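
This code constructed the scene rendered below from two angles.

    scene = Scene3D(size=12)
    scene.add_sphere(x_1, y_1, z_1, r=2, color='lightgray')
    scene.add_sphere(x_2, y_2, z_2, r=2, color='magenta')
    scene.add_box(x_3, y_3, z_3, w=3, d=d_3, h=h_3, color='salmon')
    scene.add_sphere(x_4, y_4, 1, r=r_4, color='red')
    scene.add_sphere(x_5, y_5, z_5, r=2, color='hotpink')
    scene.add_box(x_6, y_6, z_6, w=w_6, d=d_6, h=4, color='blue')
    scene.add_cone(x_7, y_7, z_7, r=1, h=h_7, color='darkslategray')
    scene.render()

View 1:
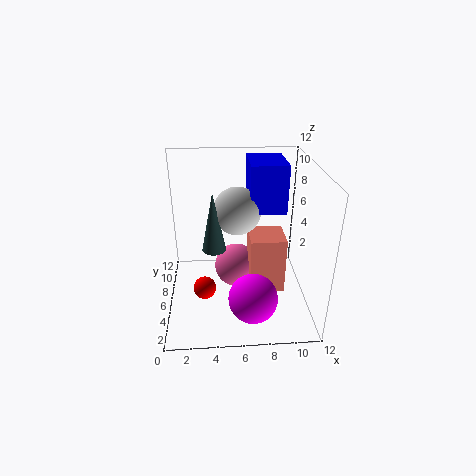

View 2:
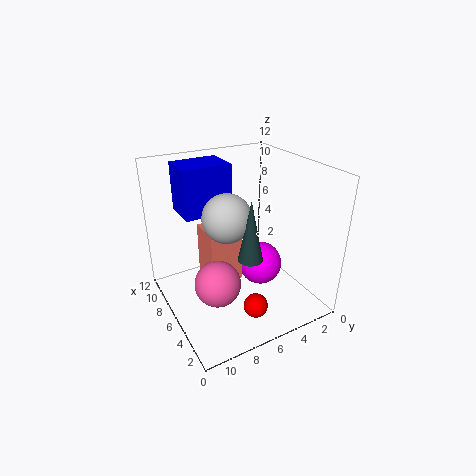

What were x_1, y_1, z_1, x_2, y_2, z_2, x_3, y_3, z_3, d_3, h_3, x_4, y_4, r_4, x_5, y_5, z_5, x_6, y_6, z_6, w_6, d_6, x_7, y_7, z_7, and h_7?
x_1 = 6, y_1 = 7, z_1 = 8, x_2 = 7, y_2 = 3, z_2 = 2, x_3 = 7, y_3 = 5, z_3 = 1, d_3 = 3, h_3 = 5, x_4 = 3, y_4 = 6, r_4 = 1, x_5 = 6, y_5 = 8, z_5 = 2, x_6 = 7, y_6 = 6, z_6 = 8, w_6 = 3, d_6 = 4, x_7 = 4, y_7 = 6, z_7 = 5, h_7 = 5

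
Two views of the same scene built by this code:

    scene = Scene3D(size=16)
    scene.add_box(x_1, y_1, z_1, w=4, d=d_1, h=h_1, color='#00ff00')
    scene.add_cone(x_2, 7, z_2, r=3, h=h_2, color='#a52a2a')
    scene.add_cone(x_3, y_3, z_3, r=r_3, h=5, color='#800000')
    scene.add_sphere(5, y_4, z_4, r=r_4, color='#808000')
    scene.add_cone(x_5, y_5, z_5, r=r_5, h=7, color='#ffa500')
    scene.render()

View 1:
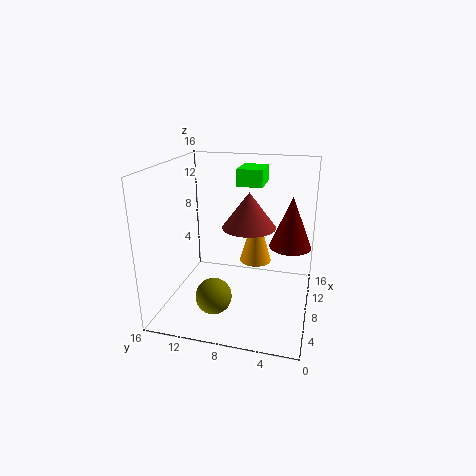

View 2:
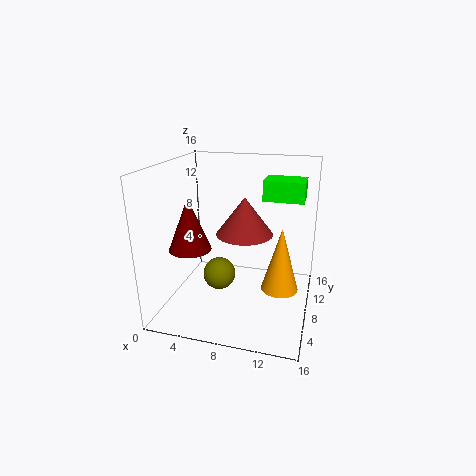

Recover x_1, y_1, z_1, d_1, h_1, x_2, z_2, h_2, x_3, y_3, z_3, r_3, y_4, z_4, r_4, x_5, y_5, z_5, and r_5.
x_1 = 11; y_1 = 6; z_1 = 13; d_1 = 3; h_1 = 2; x_2 = 9; z_2 = 9; h_2 = 4; x_3 = 5; y_3 = 2; z_3 = 9; r_3 = 2; y_4 = 10; z_4 = 2; r_4 = 2; x_5 = 13; y_5 = 7; z_5 = 3; r_5 = 2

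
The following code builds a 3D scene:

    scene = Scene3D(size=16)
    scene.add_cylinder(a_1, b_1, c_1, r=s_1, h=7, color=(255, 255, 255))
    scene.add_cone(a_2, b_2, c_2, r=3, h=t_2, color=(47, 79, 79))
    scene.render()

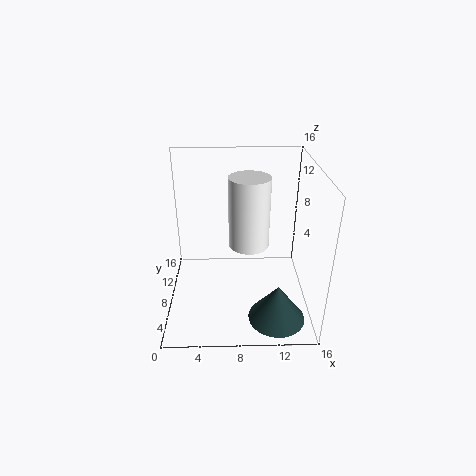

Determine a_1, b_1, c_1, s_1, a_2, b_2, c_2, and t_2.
a_1 = 9; b_1 = 5; c_1 = 9; s_1 = 2; a_2 = 12; b_2 = 3; c_2 = 1; t_2 = 4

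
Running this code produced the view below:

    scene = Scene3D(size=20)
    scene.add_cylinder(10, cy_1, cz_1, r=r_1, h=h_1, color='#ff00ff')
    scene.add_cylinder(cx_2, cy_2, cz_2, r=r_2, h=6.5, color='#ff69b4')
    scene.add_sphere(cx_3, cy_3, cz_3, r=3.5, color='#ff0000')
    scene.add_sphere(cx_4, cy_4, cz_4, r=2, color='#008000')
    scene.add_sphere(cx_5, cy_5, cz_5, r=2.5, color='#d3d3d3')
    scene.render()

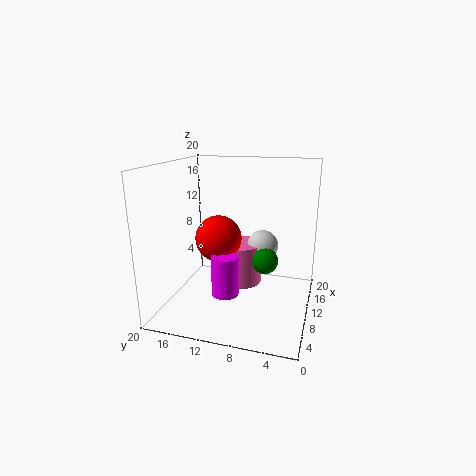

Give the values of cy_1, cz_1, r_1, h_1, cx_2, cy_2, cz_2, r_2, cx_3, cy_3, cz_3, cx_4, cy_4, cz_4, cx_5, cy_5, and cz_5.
cy_1 = 12; cz_1 = 1; r_1 = 2; h_1 = 6; cx_2 = 16; cy_2 = 11.5; cz_2 = 0.5; r_2 = 3.5; cx_3 = 13; cy_3 = 14; cz_3 = 8.5; cx_4 = 14.5; cy_4 = 7; cz_4 = 5; cx_5 = 17; cy_5 = 8; cz_5 = 6.5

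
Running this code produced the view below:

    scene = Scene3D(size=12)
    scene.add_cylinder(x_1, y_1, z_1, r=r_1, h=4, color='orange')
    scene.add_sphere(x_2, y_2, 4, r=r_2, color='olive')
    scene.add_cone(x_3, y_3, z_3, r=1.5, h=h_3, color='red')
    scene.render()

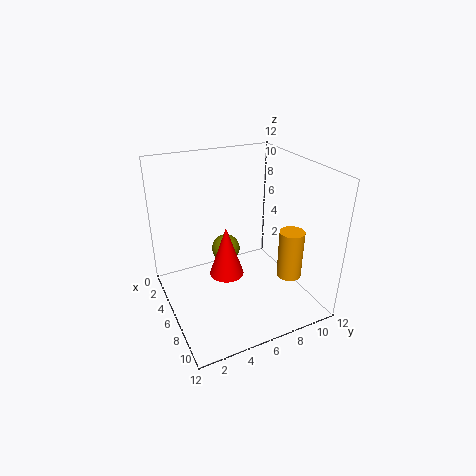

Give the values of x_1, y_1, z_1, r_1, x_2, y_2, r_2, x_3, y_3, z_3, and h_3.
x_1 = 9; y_1 = 9.25; z_1 = 3.25; r_1 = 1; x_2 = 4; y_2 = 5.75; r_2 = 1.25; x_3 = 5.25; y_3 = 5.25; z_3 = 2.25; h_3 = 4.5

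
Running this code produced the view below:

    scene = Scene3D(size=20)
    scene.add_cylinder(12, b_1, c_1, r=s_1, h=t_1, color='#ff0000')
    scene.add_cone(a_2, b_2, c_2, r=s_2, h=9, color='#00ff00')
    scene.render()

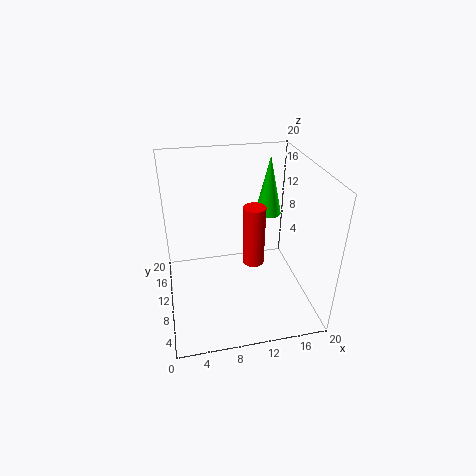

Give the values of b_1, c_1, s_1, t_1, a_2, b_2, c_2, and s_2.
b_1 = 9, c_1 = 6.5, s_1 = 1.5, t_1 = 8.5, a_2 = 16, b_2 = 15.5, c_2 = 10.5, s_2 = 2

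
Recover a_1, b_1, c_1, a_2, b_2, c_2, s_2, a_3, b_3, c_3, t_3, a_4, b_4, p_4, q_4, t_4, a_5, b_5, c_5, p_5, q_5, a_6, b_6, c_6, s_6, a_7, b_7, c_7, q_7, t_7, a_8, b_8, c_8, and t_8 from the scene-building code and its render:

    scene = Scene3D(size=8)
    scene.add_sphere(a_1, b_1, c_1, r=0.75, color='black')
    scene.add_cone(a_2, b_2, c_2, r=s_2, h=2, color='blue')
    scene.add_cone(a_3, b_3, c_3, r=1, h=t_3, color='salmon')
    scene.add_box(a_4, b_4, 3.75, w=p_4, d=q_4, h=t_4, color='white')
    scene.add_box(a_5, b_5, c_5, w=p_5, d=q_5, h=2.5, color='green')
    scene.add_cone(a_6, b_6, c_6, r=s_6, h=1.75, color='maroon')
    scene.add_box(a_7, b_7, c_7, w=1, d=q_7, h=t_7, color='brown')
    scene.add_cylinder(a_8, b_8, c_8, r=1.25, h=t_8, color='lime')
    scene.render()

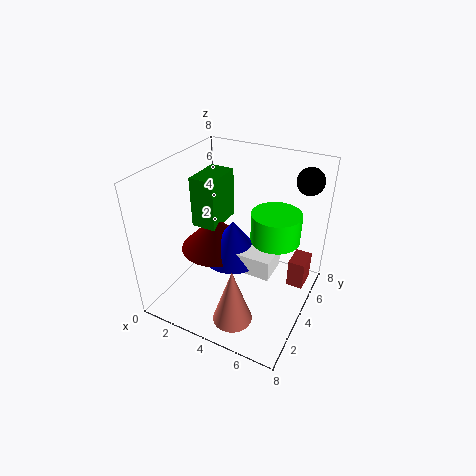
a_1 = 7; b_1 = 6.5; c_1 = 7; a_2 = 4.5; b_2 = 2.5; c_2 = 4; s_2 = 1.5; a_3 = 5.25; b_3 = 1; c_3 = 1.25; t_3 = 3; a_4 = 5; b_4 = 1.75; p_4 = 1.75; q_4 = 1.5; t_4 = 1; a_5 = 2.5; b_5 = 2; c_5 = 5.5; p_5 = 1.25; q_5 = 2; a_6 = 3.5; b_6 = 2.5; c_6 = 4.25; s_6 = 1.75; a_7 = 6.5; b_7 = 5.75; c_7 = 0.25; q_7 = 1.5; t_7 = 1.75; a_8 = 6.25; b_8 = 3.75; c_8 = 4.75; t_8 = 1.5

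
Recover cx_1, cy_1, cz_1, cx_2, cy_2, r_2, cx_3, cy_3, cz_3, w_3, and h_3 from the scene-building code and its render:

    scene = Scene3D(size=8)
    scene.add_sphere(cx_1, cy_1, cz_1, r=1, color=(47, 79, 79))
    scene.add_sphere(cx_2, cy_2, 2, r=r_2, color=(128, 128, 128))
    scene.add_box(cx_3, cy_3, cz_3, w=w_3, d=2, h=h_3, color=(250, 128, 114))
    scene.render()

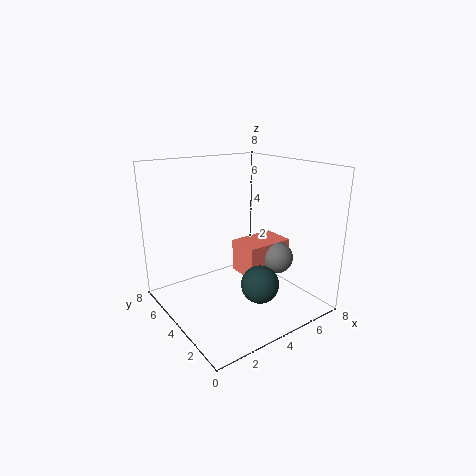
cx_1 = 4, cy_1 = 2, cz_1 = 2, cx_2 = 7, cy_2 = 4, r_2 = 1, cx_3 = 5, cy_3 = 4, cz_3 = 1, w_3 = 3, h_3 = 2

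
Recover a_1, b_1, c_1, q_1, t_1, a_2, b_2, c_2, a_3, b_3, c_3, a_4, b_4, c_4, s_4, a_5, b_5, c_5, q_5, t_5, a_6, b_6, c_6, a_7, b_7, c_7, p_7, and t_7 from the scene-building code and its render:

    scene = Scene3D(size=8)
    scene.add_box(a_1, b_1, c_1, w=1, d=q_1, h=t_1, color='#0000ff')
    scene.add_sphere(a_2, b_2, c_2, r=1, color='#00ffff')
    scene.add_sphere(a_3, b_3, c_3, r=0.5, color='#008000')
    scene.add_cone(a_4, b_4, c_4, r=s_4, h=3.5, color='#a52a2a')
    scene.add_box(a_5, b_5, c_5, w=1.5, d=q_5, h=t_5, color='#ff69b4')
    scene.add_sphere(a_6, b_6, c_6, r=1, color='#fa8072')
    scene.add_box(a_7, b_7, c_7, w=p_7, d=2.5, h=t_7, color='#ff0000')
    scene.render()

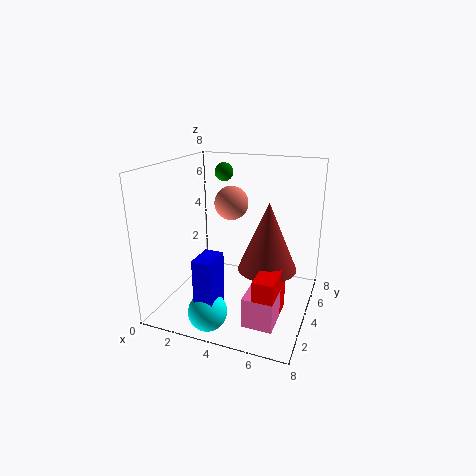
a_1 = 3
b_1 = 0.5
c_1 = 1
q_1 = 1.5
t_1 = 3
a_2 = 3.5
b_2 = 1
c_2 = 1
a_3 = 3
b_3 = 4.5
c_3 = 7.5
a_4 = 6
b_4 = 3
c_4 = 3
s_4 = 1.5
a_5 = 5.5
b_5 = 0.5
c_5 = 1
q_5 = 1.5
t_5 = 1.5
a_6 = 3
b_6 = 5.5
c_6 = 5.5
a_7 = 6
b_7 = 0.5
c_7 = 1
p_7 = 1
t_7 = 2.5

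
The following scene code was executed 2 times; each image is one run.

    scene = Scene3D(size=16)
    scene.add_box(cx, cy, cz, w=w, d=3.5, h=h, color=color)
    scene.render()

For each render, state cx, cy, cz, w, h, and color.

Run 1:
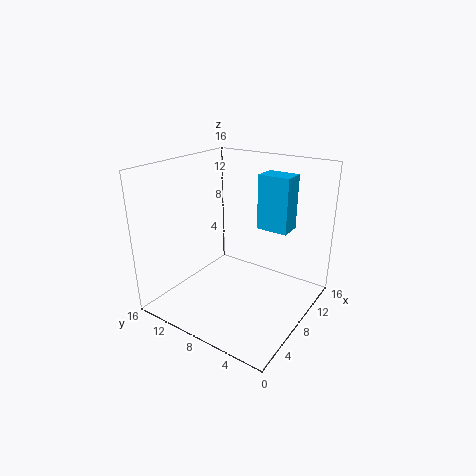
cx = 9.5
cy = 3
cz = 9
w = 2.5
h = 6
color = 'deepskyblue'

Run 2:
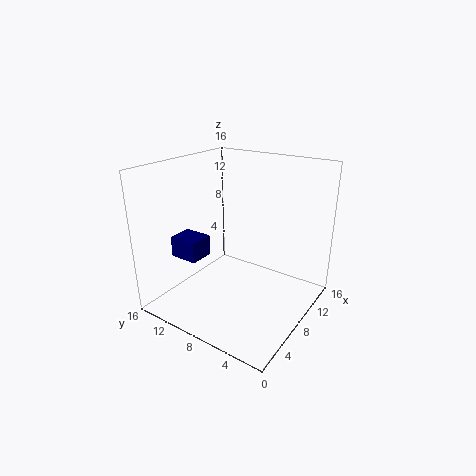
cx = 5.5
cy = 12.5
cz = 4.5
w = 3
h = 2.5
color = 'navy'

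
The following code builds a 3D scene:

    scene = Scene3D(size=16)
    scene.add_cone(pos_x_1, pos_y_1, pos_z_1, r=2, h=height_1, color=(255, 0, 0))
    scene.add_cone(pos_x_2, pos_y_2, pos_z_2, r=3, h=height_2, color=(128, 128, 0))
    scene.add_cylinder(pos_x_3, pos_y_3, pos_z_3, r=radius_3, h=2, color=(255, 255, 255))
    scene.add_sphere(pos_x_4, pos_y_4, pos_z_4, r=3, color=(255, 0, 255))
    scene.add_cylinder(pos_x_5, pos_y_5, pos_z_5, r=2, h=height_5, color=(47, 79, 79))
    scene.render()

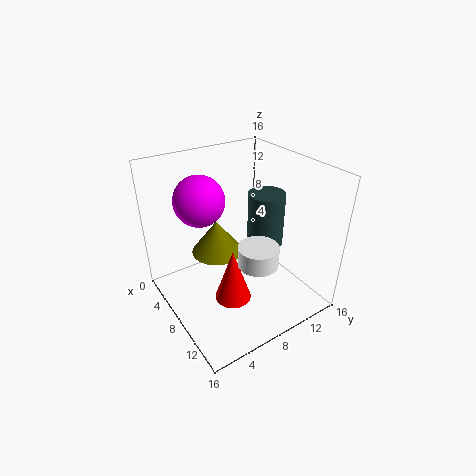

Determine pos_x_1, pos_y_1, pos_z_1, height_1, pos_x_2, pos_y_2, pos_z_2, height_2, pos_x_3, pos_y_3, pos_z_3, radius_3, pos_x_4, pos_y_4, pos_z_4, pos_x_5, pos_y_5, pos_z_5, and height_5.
pos_x_1 = 10, pos_y_1 = 6, pos_z_1 = 2, height_1 = 6, pos_x_2 = 5, pos_y_2 = 7, pos_z_2 = 5, height_2 = 4, pos_x_3 = 13, pos_y_3 = 7, pos_z_3 = 8, radius_3 = 2, pos_x_4 = 3, pos_y_4 = 6, pos_z_4 = 11, pos_x_5 = 9, pos_y_5 = 11, pos_z_5 = 7, height_5 = 6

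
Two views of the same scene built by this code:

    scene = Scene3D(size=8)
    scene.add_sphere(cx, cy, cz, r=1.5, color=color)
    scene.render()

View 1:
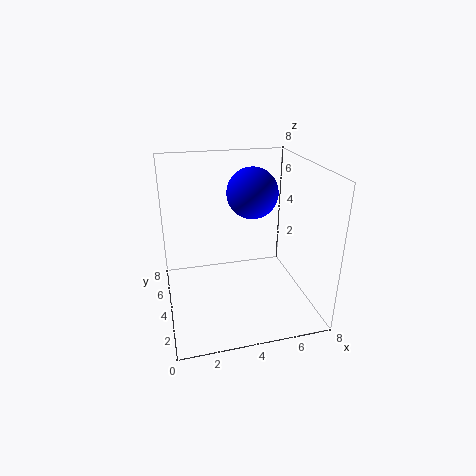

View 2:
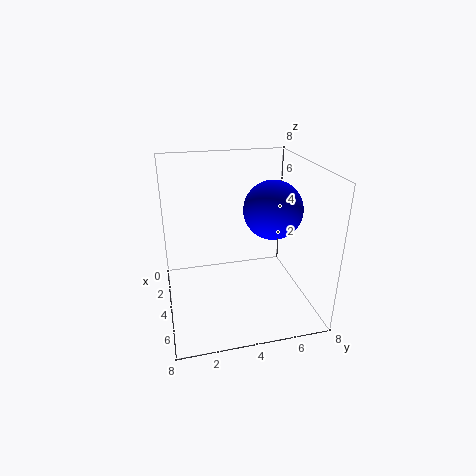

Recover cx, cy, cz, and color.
cx = 5.25, cy = 5.5, cz = 6, color = 'blue'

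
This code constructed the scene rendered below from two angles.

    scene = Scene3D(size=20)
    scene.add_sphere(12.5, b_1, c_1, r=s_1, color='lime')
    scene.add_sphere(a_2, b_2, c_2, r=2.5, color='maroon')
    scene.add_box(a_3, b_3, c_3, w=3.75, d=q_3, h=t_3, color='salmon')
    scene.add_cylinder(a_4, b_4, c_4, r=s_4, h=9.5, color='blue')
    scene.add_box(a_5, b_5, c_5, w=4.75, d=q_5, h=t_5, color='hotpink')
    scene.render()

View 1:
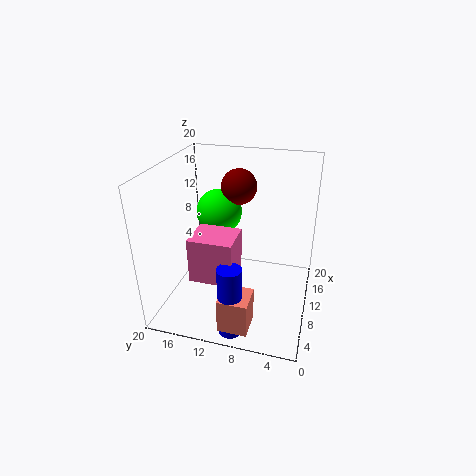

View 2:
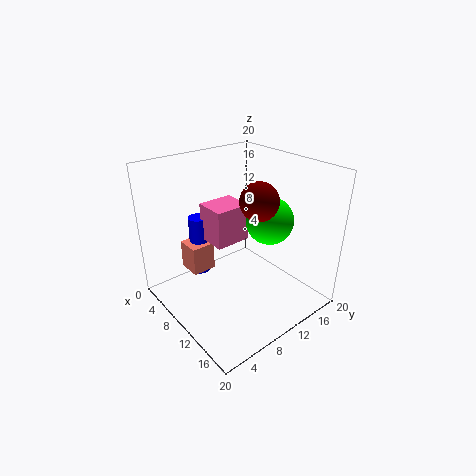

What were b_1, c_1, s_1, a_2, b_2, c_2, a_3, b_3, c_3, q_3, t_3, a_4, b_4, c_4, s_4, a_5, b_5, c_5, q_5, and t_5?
b_1 = 13.5
c_1 = 12.5
s_1 = 3.25
a_2 = 13.25
b_2 = 10.75
c_2 = 16.25
a_3 = 0.25
b_3 = 6.25
c_3 = 2
q_3 = 3.75
t_3 = 4.5
a_4 = 1.75
b_4 = 8.75
c_4 = 1
s_4 = 1.5
a_5 = 2.5
b_5 = 8.75
c_5 = 7.25
q_5 = 5.5
t_5 = 5.75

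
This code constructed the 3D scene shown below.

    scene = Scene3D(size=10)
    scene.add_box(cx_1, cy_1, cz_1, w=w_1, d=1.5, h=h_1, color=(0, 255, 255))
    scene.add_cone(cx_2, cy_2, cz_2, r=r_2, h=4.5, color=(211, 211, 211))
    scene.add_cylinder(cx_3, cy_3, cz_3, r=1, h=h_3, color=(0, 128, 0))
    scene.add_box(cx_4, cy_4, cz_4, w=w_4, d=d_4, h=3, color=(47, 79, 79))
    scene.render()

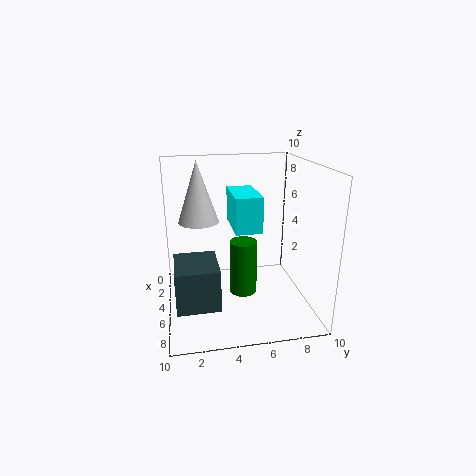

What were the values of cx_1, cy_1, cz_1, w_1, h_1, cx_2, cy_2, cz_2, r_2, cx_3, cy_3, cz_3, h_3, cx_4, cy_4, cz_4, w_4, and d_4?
cx_1 = 6.5; cy_1 = 4; cz_1 = 7; w_1 = 3; h_1 = 2; cx_2 = 2.5; cy_2 = 2.5; cz_2 = 5.5; r_2 = 1.5; cx_3 = 4.5; cy_3 = 5.5; cz_3 = 0.5; h_3 = 4; cx_4 = 3.5; cy_4 = 0.5; cz_4 = 0.5; w_4 = 3.5; d_4 = 3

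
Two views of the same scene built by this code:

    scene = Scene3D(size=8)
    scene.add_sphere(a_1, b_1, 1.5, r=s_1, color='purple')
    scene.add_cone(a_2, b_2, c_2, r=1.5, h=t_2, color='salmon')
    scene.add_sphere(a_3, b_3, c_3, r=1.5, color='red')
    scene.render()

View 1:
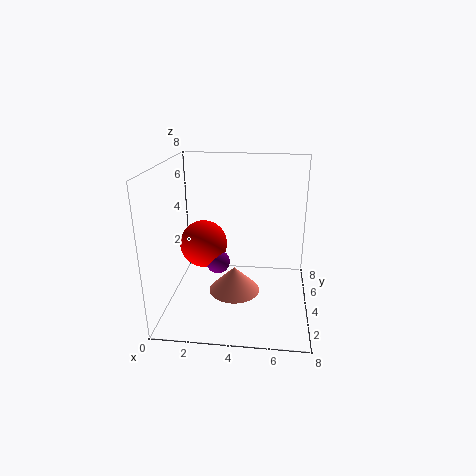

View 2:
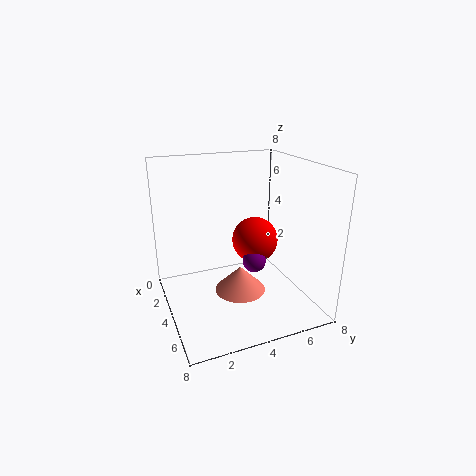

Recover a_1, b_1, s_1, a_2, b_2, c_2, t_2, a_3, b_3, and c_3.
a_1 = 2.5
b_1 = 5.75
s_1 = 0.75
a_2 = 3.75
b_2 = 4.25
c_2 = 0.5
t_2 = 1.5
a_3 = 1.5
b_3 = 6.25
c_3 = 2.5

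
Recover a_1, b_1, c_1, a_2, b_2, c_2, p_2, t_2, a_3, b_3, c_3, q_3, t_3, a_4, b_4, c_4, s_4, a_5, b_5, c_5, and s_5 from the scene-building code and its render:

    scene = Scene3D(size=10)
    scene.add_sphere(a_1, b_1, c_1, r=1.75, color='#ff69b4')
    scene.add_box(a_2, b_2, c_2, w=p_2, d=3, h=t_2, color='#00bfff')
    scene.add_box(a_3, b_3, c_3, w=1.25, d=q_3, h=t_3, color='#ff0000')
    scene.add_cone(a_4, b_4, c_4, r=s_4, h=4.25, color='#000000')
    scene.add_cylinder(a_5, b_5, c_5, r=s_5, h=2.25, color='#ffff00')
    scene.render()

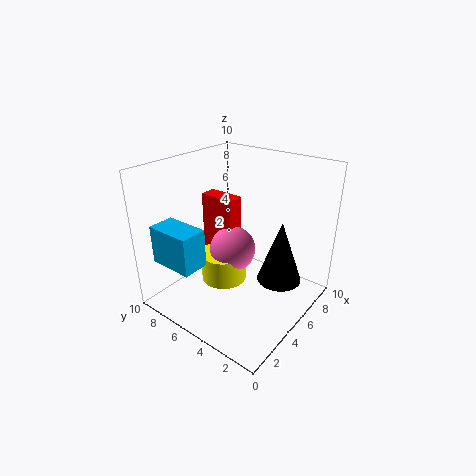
a_1 = 6.25; b_1 = 6.5; c_1 = 3; a_2 = 0.25; b_2 = 5.25; c_2 = 4.25; p_2 = 1.75; t_2 = 2.5; a_3 = 6; b_3 = 6.5; c_3 = 2.5; q_3 = 2.75; t_3 = 4.5; a_4 = 5.75; b_4 = 2; c_4 = 2.5; s_4 = 1.5; a_5 = 5.75; b_5 = 7; c_5 = 0.5; s_5 = 1.75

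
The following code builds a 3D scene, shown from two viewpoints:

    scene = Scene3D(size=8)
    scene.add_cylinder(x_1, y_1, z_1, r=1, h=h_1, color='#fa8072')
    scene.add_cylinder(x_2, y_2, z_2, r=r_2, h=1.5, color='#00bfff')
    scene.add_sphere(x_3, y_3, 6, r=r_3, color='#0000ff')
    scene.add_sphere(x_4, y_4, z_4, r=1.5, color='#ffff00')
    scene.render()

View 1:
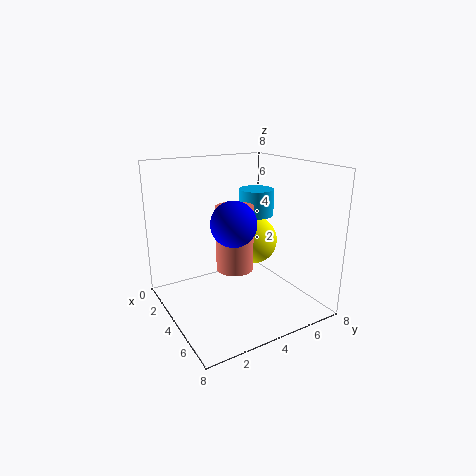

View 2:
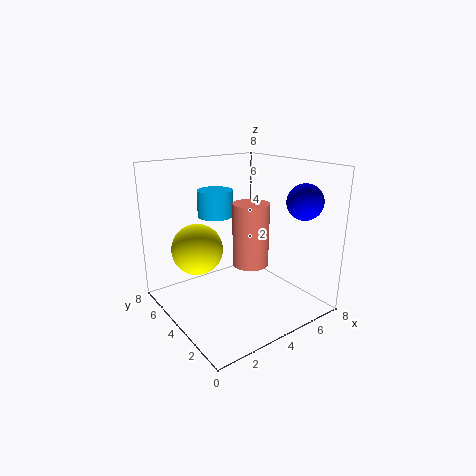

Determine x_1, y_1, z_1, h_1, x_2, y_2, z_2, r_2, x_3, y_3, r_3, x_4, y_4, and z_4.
x_1 = 4.5; y_1 = 3.5; z_1 = 2.5; h_1 = 3.5; x_2 = 3.5; y_2 = 5.5; z_2 = 5; r_2 = 1; x_3 = 7; y_3 = 2; r_3 = 1; x_4 = 2.5; y_4 = 6; z_4 = 3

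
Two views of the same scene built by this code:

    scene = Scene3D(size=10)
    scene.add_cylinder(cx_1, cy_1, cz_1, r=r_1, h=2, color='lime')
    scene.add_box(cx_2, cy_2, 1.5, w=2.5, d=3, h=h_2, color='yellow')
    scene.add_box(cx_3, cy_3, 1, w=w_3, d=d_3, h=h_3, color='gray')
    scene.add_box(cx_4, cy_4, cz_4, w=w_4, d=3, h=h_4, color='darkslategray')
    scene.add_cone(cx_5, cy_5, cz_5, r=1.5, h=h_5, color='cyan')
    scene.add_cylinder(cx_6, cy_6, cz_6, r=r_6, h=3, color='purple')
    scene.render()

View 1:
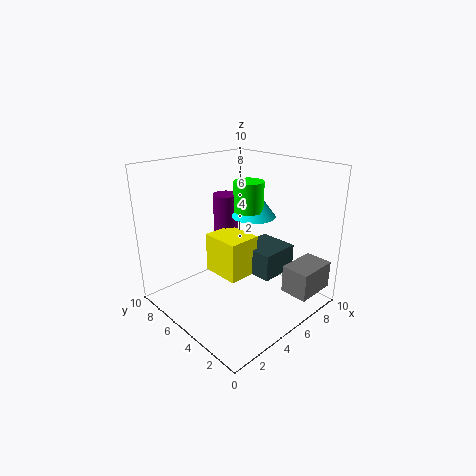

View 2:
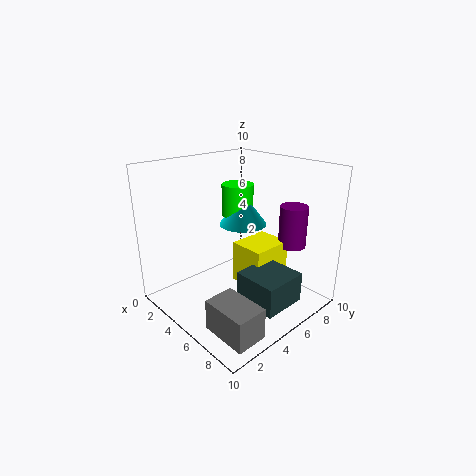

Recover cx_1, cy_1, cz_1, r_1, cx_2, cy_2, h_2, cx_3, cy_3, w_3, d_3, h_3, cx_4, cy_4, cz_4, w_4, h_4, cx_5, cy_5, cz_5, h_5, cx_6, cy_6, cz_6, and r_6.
cx_1 = 5.5, cy_1 = 4.5, cz_1 = 7, r_1 = 1, cx_2 = 4.5, cy_2 = 5, h_2 = 3, cx_3 = 7, cy_3 = 0.5, w_3 = 3, d_3 = 2, h_3 = 2, cx_4 = 6.5, cy_4 = 3.5, cz_4 = 1.5, w_4 = 3, h_4 = 2, cx_5 = 6, cy_5 = 4.5, cz_5 = 6.5, h_5 = 2, cx_6 = 7, cy_6 = 8.5, cz_6 = 4, r_6 = 1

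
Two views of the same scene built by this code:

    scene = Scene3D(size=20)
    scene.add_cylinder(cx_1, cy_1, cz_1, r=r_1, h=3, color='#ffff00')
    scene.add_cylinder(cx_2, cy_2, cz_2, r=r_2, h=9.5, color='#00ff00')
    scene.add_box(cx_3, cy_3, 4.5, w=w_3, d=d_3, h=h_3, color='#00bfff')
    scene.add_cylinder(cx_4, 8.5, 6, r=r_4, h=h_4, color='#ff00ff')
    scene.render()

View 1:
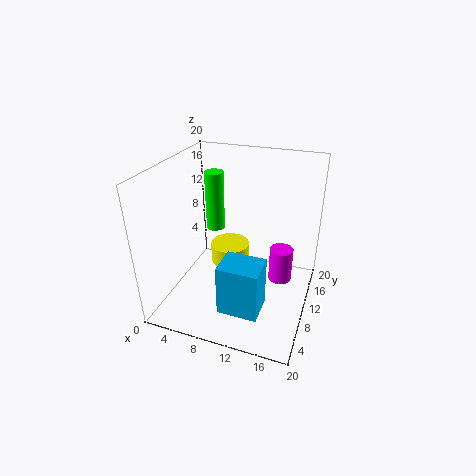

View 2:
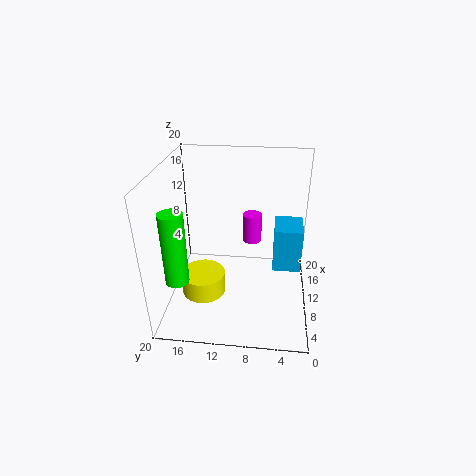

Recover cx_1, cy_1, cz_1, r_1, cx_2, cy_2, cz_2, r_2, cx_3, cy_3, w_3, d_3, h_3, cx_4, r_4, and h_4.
cx_1 = 7; cy_1 = 14.5; cz_1 = 3; r_1 = 3; cx_2 = 3.5; cy_2 = 17; cz_2 = 7; r_2 = 1.5; cx_3 = 10.5; cy_3 = 1; w_3 = 5; d_3 = 4; h_3 = 6.5; cx_4 = 16.5; r_4 = 1.5; h_4 = 4.5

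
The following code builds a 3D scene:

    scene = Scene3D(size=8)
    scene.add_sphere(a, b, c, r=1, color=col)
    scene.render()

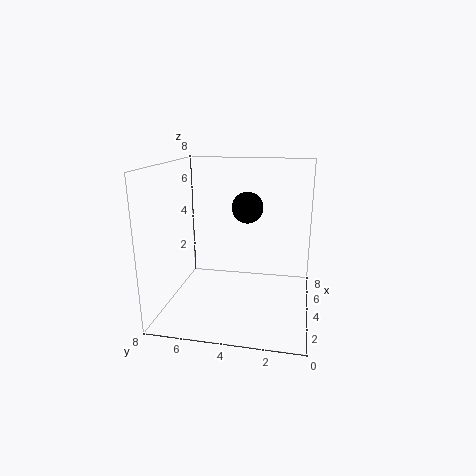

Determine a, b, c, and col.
a = 7
b = 4
c = 5
col = 'black'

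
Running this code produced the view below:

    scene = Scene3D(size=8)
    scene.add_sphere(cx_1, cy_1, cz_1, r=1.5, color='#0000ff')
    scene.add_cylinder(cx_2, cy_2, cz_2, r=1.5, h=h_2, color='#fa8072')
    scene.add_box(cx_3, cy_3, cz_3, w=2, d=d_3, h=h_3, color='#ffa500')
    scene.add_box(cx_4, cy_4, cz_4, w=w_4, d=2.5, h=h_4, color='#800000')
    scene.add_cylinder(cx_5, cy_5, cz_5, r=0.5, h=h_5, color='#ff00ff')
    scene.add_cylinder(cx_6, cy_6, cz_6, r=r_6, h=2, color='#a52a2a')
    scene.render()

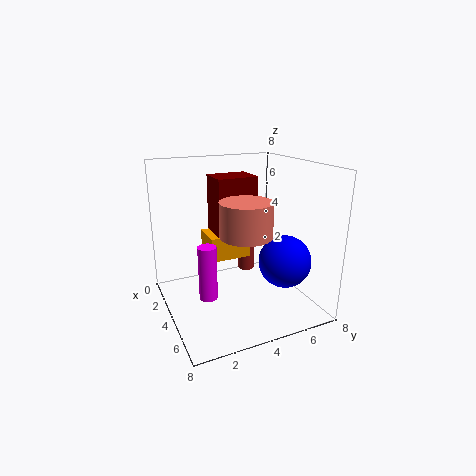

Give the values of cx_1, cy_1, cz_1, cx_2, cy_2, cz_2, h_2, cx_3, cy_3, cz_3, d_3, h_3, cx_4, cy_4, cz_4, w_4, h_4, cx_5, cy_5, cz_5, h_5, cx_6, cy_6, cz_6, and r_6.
cx_1 = 5; cy_1 = 6.5; cz_1 = 2.5; cx_2 = 4; cy_2 = 4.5; cz_2 = 4; h_2 = 2; cx_3 = 0.5; cy_3 = 3; cz_3 = 2; d_3 = 2.5; h_3 = 1.5; cx_4 = 0.5; cy_4 = 3.5; cz_4 = 3.5; w_4 = 2; h_4 = 3.5; cx_5 = 4.5; cy_5 = 2; cz_5 = 1; h_5 = 3; cx_6 = 2; cy_6 = 5.5; cz_6 = 1; r_6 = 0.5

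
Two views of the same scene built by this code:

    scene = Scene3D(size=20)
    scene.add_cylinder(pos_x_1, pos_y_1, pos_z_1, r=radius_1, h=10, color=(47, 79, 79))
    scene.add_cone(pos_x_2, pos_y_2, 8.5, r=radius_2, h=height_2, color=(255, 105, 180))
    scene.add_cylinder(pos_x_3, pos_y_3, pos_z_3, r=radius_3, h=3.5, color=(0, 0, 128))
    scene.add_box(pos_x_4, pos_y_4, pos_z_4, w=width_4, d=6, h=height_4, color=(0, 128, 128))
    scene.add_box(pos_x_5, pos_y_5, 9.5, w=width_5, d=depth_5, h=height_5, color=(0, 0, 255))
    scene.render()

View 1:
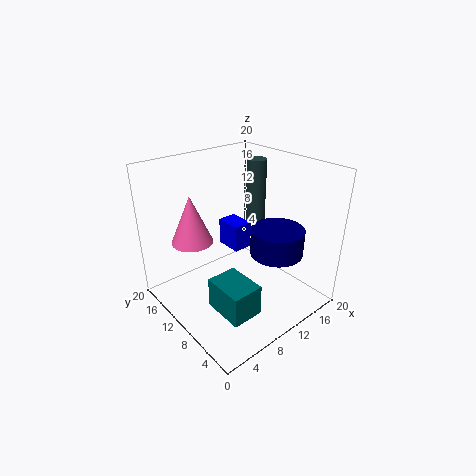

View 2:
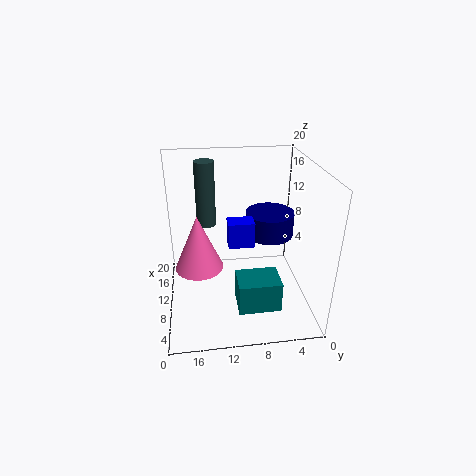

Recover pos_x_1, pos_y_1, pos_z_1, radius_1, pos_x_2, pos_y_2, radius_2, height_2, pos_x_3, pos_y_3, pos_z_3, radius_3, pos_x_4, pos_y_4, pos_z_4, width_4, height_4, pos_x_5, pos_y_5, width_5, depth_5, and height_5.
pos_x_1 = 17; pos_y_1 = 14; pos_z_1 = 9; radius_1 = 1.5; pos_x_2 = 6; pos_y_2 = 15.5; radius_2 = 3; height_2 = 7; pos_x_3 = 12.5; pos_y_3 = 5; pos_z_3 = 9; radius_3 = 3.5; pos_x_4 = 5; pos_y_4 = 4.5; pos_z_4 = 0.5; width_4 = 4.5; height_4 = 4.5; pos_x_5 = 8; pos_y_5 = 8; width_5 = 2.5; depth_5 = 3.5; height_5 = 3.5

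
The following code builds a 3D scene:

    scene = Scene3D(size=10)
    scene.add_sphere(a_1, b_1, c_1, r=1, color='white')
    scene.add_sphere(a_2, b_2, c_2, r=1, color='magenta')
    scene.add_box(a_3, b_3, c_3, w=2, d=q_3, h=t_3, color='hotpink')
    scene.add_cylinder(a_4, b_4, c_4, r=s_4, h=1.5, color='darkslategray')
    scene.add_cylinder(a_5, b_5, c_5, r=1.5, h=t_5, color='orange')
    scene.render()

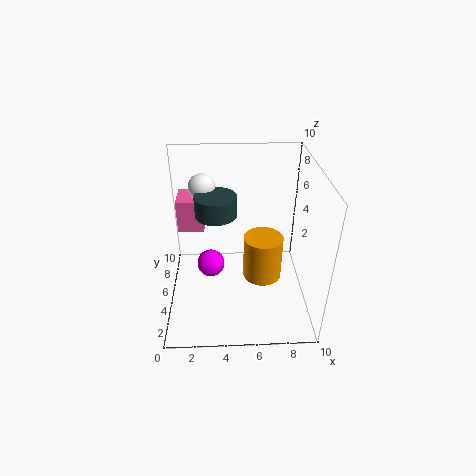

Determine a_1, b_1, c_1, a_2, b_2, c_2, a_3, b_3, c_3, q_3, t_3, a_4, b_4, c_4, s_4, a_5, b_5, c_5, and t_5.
a_1 = 2.5
b_1 = 8
c_1 = 7.5
a_2 = 3
b_2 = 5.5
c_2 = 2.5
a_3 = 0.5
b_3 = 7.5
c_3 = 4
q_3 = 2.5
t_3 = 2.5
a_4 = 3.5
b_4 = 6.5
c_4 = 6
s_4 = 1.5
a_5 = 7
b_5 = 6.5
c_5 = 0.5
t_5 = 3.5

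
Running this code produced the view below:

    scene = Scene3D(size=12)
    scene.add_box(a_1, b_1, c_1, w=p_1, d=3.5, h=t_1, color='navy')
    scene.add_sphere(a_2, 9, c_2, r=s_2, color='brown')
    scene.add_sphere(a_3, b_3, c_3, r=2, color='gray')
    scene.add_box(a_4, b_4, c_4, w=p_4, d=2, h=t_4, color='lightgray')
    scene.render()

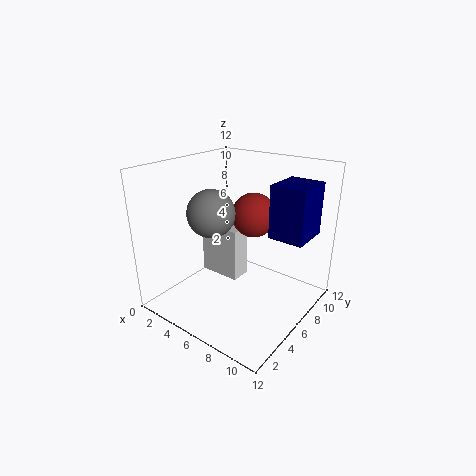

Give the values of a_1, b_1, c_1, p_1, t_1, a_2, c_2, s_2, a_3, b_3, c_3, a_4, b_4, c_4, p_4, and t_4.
a_1 = 8
b_1 = 7.5
c_1 = 6
p_1 = 3
t_1 = 4.5
a_2 = 5.5
c_2 = 7
s_2 = 2
a_3 = 4
b_3 = 5
c_3 = 8
a_4 = 0.5
b_4 = 7.5
c_4 = 0.5
p_4 = 4
t_4 = 5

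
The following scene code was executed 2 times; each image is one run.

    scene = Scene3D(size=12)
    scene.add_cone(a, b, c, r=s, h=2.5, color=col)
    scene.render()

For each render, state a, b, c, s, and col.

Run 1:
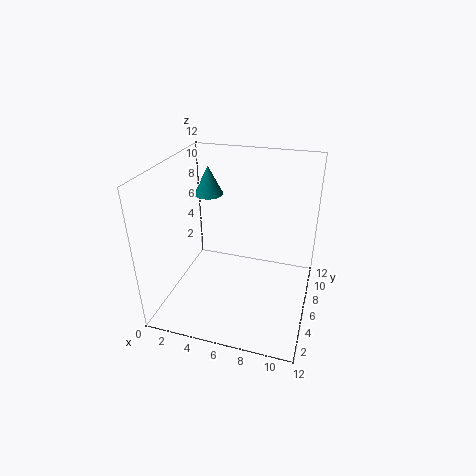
a = 2.75
b = 8
c = 8.75
s = 1.25
col = 'teal'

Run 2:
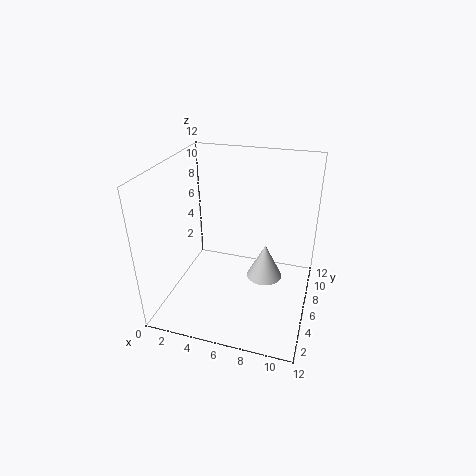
a = 9
b = 2.75
c = 5.25
s = 1.25
col = 'lightgray'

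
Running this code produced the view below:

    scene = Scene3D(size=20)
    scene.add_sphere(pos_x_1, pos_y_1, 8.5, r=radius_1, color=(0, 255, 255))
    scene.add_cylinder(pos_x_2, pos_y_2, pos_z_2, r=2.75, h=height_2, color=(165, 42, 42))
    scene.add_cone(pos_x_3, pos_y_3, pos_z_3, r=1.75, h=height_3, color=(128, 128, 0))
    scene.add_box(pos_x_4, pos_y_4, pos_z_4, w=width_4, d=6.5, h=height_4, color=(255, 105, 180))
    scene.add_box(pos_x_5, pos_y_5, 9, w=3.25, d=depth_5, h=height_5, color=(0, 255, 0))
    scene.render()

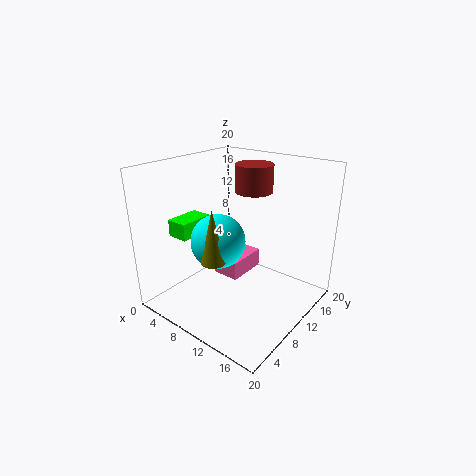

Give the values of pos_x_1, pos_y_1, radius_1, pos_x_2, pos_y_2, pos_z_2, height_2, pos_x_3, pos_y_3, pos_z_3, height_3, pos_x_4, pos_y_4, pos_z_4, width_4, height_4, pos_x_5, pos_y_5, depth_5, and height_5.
pos_x_1 = 6.5, pos_y_1 = 9.75, radius_1 = 4, pos_x_2 = 9, pos_y_2 = 15, pos_z_2 = 15.25, height_2 = 4, pos_x_3 = 8, pos_y_3 = 7, pos_z_3 = 6.75, height_3 = 7.75, pos_x_4 = 3, pos_y_4 = 12.5, pos_z_4 = 0.75, width_4 = 4.5, height_4 = 3, pos_x_5 = 0.25, pos_y_5 = 6, depth_5 = 5.25, height_5 = 2.5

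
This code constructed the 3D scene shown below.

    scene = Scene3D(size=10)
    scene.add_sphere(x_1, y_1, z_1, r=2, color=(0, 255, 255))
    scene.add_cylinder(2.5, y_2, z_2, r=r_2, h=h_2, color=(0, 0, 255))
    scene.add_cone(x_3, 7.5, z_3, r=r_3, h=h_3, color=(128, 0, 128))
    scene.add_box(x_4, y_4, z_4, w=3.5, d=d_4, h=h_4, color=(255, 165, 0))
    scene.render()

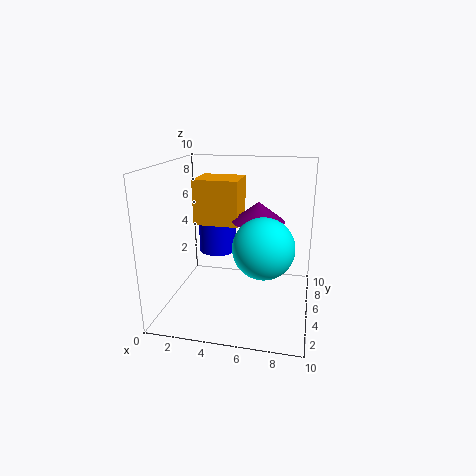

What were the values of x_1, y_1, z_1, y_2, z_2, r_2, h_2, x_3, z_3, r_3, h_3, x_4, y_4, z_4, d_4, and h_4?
x_1 = 7; y_1 = 3.5; z_1 = 5; y_2 = 8.5; z_2 = 2.5; r_2 = 1.5; h_2 = 4; x_3 = 6; z_3 = 5.5; r_3 = 2; h_3 = 1.5; x_4 = 1; y_4 = 7; z_4 = 5; d_4 = 3; h_4 = 3.5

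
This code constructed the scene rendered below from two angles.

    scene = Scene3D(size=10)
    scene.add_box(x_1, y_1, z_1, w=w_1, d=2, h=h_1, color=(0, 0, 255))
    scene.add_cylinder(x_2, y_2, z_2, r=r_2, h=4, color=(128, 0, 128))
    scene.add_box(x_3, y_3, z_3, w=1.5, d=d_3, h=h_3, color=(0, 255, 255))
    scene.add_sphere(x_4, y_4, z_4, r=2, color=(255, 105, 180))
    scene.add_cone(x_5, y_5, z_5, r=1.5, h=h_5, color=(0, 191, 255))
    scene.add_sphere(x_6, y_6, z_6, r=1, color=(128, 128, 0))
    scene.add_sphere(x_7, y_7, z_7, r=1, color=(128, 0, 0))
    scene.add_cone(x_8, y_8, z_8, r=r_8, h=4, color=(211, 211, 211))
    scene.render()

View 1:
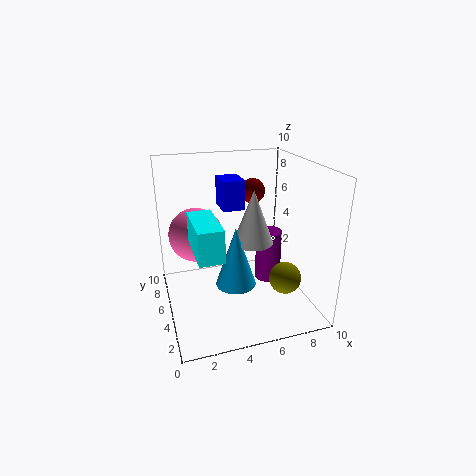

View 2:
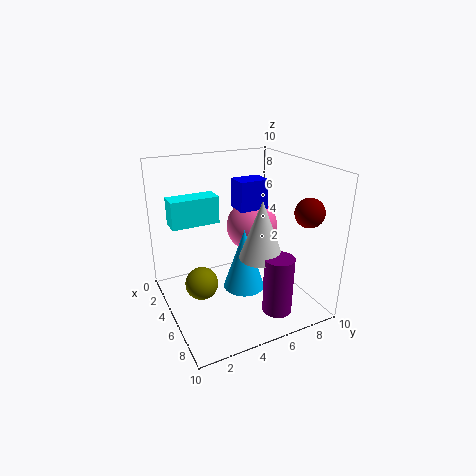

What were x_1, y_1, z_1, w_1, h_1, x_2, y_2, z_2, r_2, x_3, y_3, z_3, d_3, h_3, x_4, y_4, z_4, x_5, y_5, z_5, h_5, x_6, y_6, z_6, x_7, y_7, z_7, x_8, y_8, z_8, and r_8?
x_1 = 4; y_1 = 5; z_1 = 7; w_1 = 1.5; h_1 = 2; x_2 = 8; y_2 = 6.5; z_2 = 0.5; r_2 = 1; x_3 = 1.5; y_3 = 1; z_3 = 5.5; d_3 = 3.5; h_3 = 2; x_4 = 2.5; y_4 = 7.5; z_4 = 4.5; x_5 = 5; y_5 = 5.5; z_5 = 1; h_5 = 4.5; x_6 = 7; y_6 = 1.5; z_6 = 3.5; x_7 = 7.5; y_7 = 9; z_7 = 7; x_8 = 6.5; y_8 = 6; z_8 = 4; r_8 = 1.5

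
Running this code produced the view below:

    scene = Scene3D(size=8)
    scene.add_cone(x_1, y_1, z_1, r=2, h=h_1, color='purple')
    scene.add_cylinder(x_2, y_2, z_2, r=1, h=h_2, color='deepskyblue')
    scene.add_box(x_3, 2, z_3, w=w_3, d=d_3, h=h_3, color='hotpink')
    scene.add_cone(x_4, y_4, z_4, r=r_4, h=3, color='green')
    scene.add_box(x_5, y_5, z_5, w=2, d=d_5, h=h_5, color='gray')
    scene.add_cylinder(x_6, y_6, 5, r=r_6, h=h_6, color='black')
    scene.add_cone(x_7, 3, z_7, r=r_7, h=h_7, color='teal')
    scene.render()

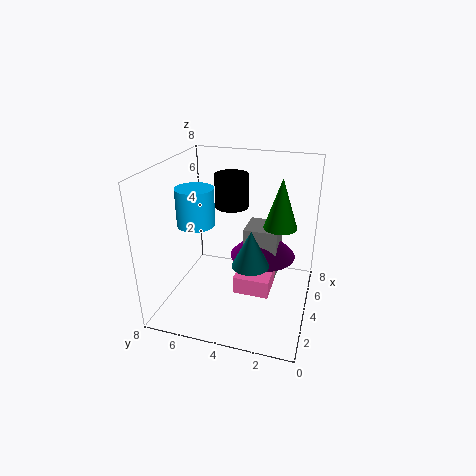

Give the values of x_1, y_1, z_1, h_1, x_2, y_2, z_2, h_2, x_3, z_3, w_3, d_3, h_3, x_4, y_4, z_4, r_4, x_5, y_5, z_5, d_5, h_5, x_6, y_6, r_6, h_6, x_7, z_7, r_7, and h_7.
x_1 = 6
y_1 = 3
z_1 = 2
h_1 = 2
x_2 = 3
y_2 = 6
z_2 = 5
h_2 = 2
x_3 = 3
z_3 = 1
w_3 = 2
d_3 = 2
h_3 = 1
x_4 = 6
y_4 = 2
z_4 = 4
r_4 = 1
x_5 = 5
y_5 = 2
z_5 = 1
d_5 = 2
h_5 = 3
x_6 = 6
y_6 = 5
r_6 = 1
h_6 = 2
x_7 = 3
z_7 = 3
r_7 = 1
h_7 = 2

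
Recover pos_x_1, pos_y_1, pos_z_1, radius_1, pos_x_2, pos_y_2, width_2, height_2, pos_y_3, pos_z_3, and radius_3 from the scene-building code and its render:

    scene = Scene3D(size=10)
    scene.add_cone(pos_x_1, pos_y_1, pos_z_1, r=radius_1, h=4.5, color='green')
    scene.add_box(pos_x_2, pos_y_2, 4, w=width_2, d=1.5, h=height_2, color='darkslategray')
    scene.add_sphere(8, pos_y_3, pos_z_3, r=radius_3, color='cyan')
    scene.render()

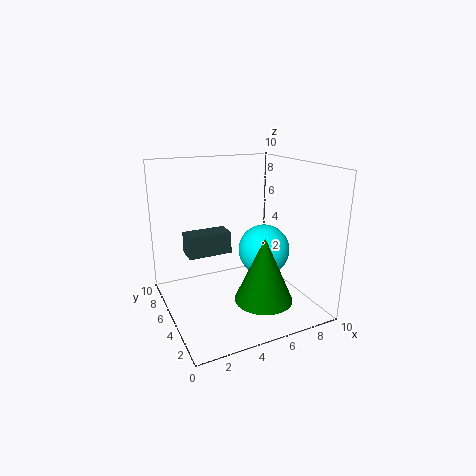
pos_x_1 = 6
pos_y_1 = 3
pos_z_1 = 1
radius_1 = 2
pos_x_2 = 1.5
pos_y_2 = 5
width_2 = 3
height_2 = 1.5
pos_y_3 = 6.5
pos_z_3 = 3
radius_3 = 2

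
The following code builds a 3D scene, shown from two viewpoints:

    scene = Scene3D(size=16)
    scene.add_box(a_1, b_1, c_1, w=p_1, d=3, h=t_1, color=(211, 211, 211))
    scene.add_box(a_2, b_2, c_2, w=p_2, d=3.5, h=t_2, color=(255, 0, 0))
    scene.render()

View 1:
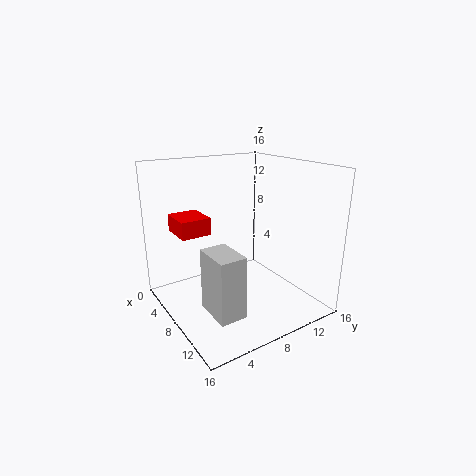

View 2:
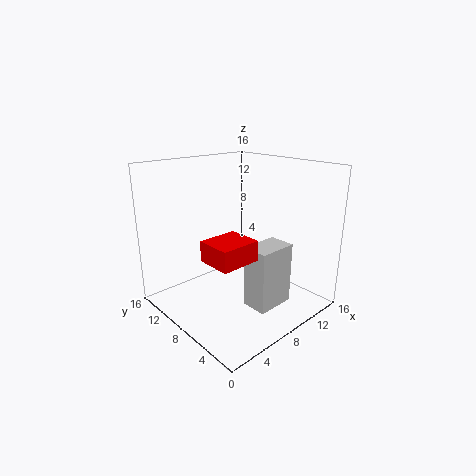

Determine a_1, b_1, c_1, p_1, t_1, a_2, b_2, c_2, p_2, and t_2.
a_1 = 7.5, b_1 = 3.5, c_1 = 0.5, p_1 = 4.5, t_1 = 7, a_2 = 1.5, b_2 = 2.5, c_2 = 8, p_2 = 4, t_2 = 2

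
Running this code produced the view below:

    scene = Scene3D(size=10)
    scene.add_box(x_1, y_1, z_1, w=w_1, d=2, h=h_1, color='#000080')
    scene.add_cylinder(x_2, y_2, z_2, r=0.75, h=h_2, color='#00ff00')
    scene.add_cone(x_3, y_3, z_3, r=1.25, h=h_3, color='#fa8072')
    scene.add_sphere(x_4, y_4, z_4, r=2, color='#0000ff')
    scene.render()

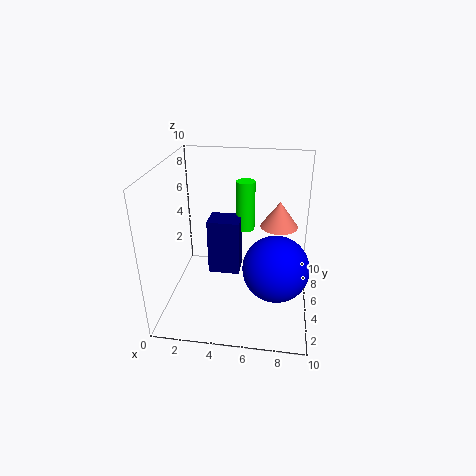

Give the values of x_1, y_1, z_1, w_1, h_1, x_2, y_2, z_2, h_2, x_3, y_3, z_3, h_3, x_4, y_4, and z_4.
x_1 = 2.25
y_1 = 7
z_1 = 0.5
w_1 = 2.5
h_1 = 4.5
x_2 = 5
y_2 = 9
z_2 = 3.75
h_2 = 4
x_3 = 7.75
y_3 = 5.25
z_3 = 6
h_3 = 1.75
x_4 = 7.75
y_4 = 2
z_4 = 4.75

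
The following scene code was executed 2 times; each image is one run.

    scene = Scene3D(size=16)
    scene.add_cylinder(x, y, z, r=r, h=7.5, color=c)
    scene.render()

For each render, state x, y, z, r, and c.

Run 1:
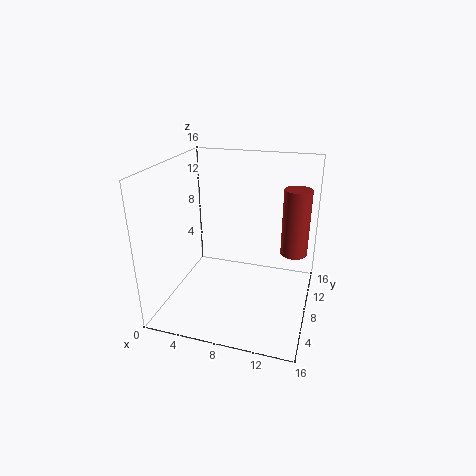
x = 14, y = 10, z = 6, r = 1.5, c = 'brown'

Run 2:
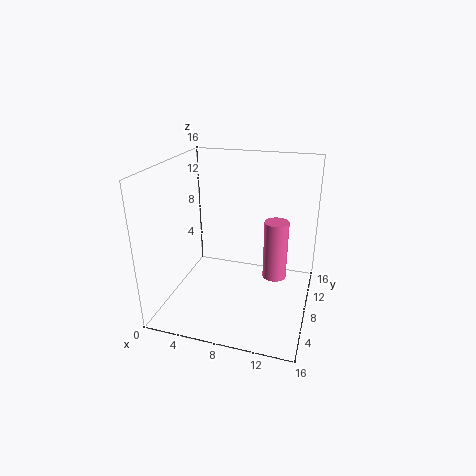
x = 11.5, y = 12.5, z = 1, r = 1.5, c = 'hotpink'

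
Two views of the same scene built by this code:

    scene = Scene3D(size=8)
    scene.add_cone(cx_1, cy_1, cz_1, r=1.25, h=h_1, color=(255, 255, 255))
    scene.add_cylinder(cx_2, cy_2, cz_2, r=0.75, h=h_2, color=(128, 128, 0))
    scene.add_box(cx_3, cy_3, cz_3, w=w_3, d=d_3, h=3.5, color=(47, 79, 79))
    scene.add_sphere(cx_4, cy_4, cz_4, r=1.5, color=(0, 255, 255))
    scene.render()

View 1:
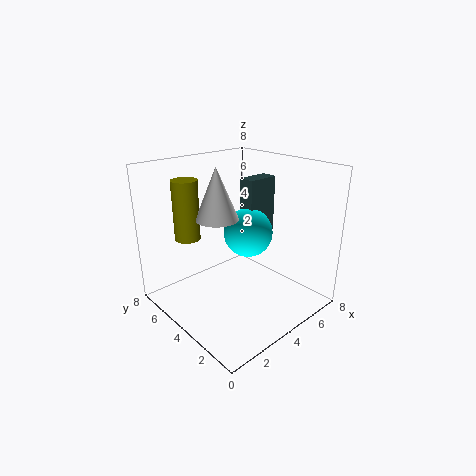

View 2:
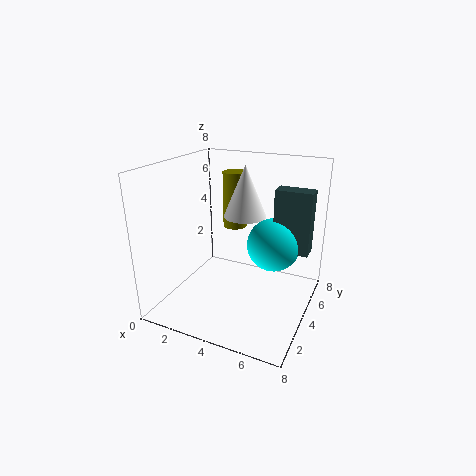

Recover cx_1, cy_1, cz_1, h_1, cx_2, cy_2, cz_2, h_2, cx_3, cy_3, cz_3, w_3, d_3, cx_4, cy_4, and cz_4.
cx_1 = 3.75, cy_1 = 5.5, cz_1 = 4.75, h_1 = 3, cx_2 = 2.5, cy_2 = 6.75, cz_2 = 3.5, h_2 = 3.5, cx_3 = 5.75, cy_3 = 4.75, cz_3 = 3.25, w_3 = 2, d_3 = 1, cx_4 = 5.75, cy_4 = 5, cz_4 = 3.5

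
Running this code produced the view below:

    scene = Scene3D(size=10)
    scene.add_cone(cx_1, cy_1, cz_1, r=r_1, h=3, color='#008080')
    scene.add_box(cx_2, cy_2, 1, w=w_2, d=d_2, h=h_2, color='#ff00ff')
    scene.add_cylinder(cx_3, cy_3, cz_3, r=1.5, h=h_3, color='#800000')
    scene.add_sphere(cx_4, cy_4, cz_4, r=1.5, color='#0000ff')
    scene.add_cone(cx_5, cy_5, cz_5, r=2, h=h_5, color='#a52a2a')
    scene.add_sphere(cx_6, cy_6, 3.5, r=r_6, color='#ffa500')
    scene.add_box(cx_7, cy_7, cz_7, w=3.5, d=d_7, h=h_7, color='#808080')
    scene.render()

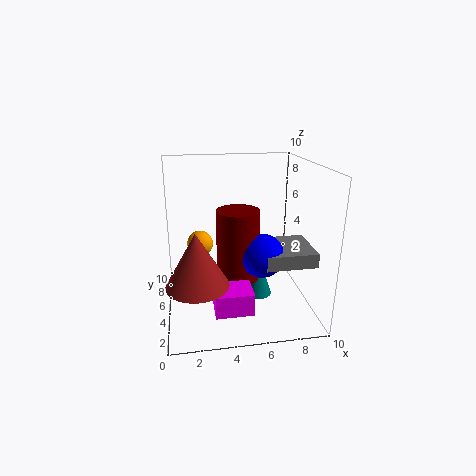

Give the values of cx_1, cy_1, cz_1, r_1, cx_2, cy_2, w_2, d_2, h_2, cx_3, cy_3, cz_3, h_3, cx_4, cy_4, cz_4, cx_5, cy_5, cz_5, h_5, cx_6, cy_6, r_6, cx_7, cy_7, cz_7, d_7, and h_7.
cx_1 = 6.5; cy_1 = 5; cz_1 = 0.5; r_1 = 1; cx_2 = 3; cy_2 = 1.5; w_2 = 2.5; d_2 = 2; h_2 = 1.5; cx_3 = 5; cy_3 = 5; cz_3 = 2; h_3 = 5; cx_4 = 6.5; cy_4 = 4; cz_4 = 4; cx_5 = 2; cy_5 = 2.5; cz_5 = 3; h_5 = 3.5; cx_6 = 2.5; cy_6 = 8; r_6 = 1; cx_7 = 6.5; cy_7 = 2.5; cz_7 = 3.5; d_7 = 3.5; h_7 = 1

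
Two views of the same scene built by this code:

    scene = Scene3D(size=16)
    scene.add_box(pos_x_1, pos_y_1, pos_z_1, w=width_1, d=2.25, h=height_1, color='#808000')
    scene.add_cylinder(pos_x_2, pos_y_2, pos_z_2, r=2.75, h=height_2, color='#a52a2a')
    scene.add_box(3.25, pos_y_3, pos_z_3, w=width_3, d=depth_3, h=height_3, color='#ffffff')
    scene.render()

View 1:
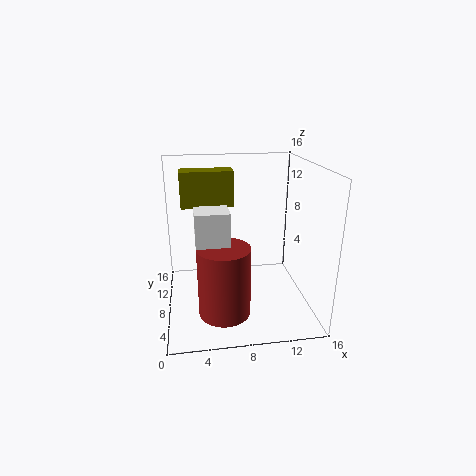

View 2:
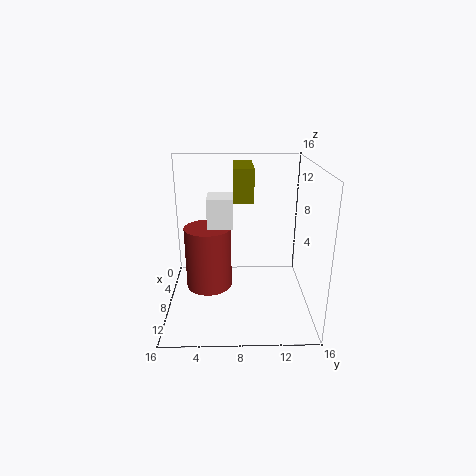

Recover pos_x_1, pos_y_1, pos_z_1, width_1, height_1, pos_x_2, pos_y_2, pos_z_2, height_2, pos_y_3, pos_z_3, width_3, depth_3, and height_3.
pos_x_1 = 2, pos_y_1 = 7.5, pos_z_1 = 11.75, width_1 = 5.5, height_1 = 3.75, pos_x_2 = 6, pos_y_2 = 4.5, pos_z_2 = 1, height_2 = 7.5, pos_y_3 = 4.5, pos_z_3 = 8.5, width_3 = 3.5, depth_3 = 3, height_3 = 3.5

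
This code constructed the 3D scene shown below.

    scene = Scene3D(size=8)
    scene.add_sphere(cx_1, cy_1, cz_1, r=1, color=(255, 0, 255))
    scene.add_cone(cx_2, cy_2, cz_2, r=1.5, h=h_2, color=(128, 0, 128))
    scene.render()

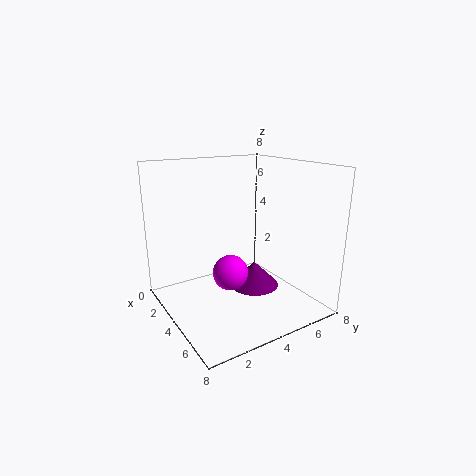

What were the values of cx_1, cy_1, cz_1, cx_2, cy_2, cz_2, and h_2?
cx_1 = 4
cy_1 = 3.5
cz_1 = 2
cx_2 = 3.5
cy_2 = 5.5
cz_2 = 0.5
h_2 = 1.5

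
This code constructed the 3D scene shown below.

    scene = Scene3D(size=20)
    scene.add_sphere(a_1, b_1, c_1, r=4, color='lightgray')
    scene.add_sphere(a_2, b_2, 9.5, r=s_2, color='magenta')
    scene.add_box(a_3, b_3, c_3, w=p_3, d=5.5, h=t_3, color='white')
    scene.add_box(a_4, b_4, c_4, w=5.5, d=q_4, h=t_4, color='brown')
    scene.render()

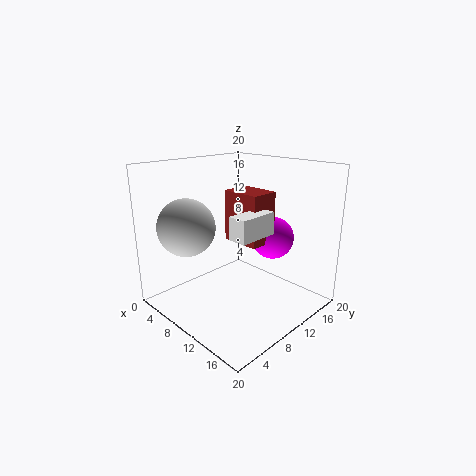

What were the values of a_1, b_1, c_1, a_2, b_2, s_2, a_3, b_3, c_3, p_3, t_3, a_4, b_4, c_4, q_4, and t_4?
a_1 = 5, b_1 = 5, c_1 = 11.5, a_2 = 12.5, b_2 = 14.5, s_2 = 3, a_3 = 12.5, b_3 = 6, c_3 = 11.5, p_3 = 2.5, t_3 = 3, a_4 = 8, b_4 = 9.5, c_4 = 9.5, q_4 = 4, t_4 = 7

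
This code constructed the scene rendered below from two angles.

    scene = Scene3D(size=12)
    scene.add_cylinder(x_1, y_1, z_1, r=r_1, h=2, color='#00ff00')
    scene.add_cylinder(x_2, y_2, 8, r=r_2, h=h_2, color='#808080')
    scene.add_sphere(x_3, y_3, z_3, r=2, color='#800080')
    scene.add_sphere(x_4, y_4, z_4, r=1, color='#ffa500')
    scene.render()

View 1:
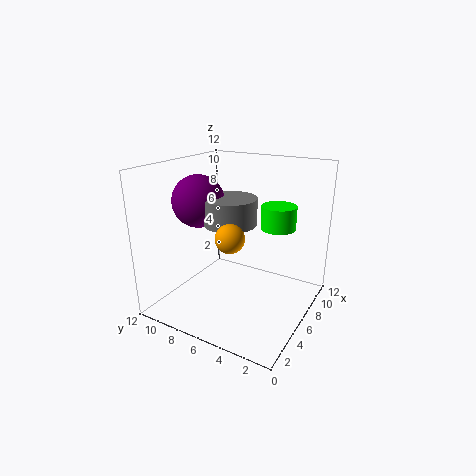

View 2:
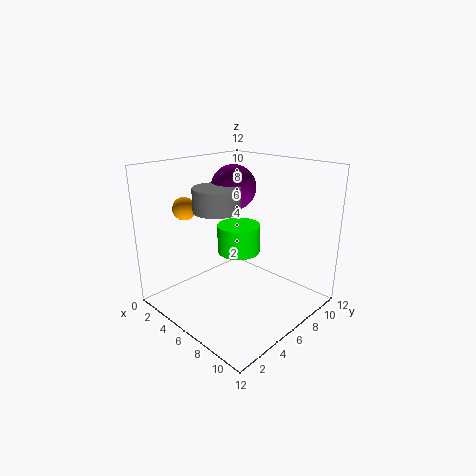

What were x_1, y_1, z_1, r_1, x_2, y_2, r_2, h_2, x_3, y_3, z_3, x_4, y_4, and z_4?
x_1 = 8.5, y_1 = 3.5, z_1 = 6.5, r_1 = 1.5, x_2 = 4, y_2 = 5.5, r_2 = 2, h_2 = 2, x_3 = 3.5, y_3 = 8, z_3 = 9.5, x_4 = 1.5, y_4 = 4, z_4 = 8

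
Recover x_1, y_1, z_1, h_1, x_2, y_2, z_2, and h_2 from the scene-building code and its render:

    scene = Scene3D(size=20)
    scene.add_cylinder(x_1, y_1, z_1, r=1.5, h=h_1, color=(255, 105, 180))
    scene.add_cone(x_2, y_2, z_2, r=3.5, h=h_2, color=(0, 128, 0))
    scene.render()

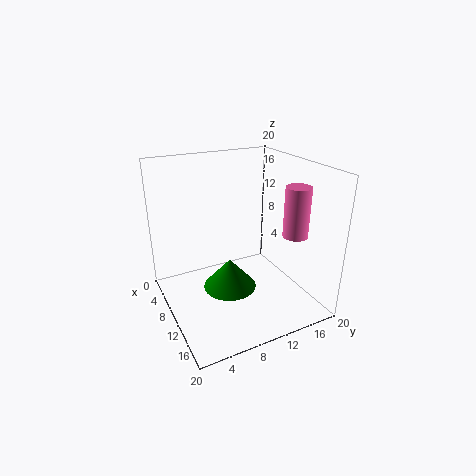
x_1 = 18, y_1 = 13.5, z_1 = 13, h_1 = 6, x_2 = 12.5, y_2 = 7.5, z_2 = 4.5, h_2 = 4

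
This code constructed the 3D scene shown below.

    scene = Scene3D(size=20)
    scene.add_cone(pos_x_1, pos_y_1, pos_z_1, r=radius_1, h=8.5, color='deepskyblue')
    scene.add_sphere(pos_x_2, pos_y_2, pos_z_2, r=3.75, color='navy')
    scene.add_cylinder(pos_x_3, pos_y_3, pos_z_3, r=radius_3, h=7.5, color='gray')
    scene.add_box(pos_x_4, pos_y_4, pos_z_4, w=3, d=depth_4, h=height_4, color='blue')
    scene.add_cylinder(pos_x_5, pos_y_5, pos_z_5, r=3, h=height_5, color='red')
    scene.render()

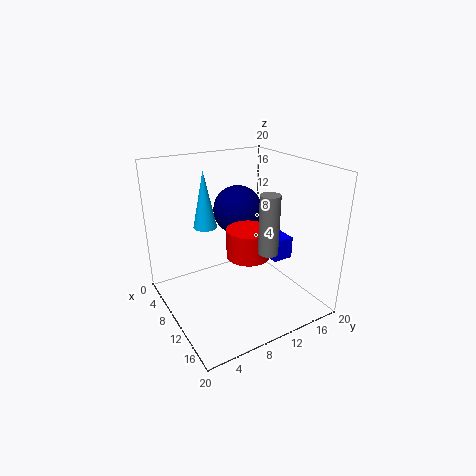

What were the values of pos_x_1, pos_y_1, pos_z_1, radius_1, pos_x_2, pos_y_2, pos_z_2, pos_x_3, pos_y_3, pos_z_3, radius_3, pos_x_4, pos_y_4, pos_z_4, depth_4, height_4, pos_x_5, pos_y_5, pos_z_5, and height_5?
pos_x_1 = 4.25; pos_y_1 = 7.75; pos_z_1 = 10; radius_1 = 1.75; pos_x_2 = 4.5; pos_y_2 = 13.25; pos_z_2 = 11.75; pos_x_3 = 16; pos_y_3 = 10.75; pos_z_3 = 10.25; radius_3 = 1.25; pos_x_4 = 9.25; pos_y_4 = 15; pos_z_4 = 5.75; depth_4 = 3; height_4 = 3.25; pos_x_5 = 11.5; pos_y_5 = 10.75; pos_z_5 = 7.75; height_5 = 4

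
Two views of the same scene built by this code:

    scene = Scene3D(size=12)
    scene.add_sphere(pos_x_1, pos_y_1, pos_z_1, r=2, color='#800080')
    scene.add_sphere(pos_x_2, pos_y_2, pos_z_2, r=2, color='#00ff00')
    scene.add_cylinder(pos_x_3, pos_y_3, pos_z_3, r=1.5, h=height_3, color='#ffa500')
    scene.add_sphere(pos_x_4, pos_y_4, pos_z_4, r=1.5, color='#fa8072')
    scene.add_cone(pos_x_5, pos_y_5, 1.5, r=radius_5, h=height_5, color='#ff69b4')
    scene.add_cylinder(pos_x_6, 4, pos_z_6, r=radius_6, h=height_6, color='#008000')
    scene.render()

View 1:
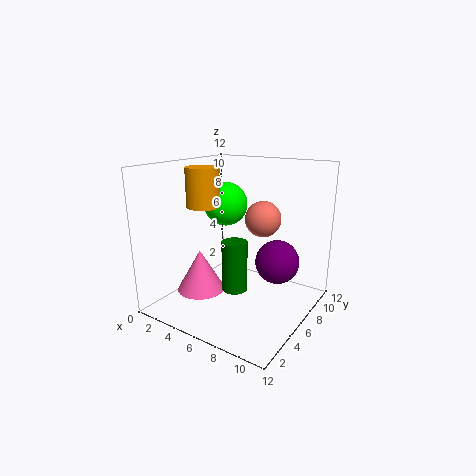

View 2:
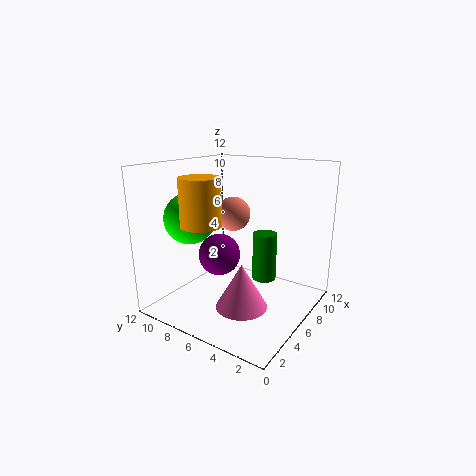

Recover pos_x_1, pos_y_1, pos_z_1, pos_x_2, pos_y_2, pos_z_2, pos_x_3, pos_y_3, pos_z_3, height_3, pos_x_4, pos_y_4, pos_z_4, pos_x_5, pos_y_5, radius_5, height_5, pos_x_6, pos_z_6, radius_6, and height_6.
pos_x_1 = 8; pos_y_1 = 9.5; pos_z_1 = 3; pos_x_2 = 3; pos_y_2 = 8.5; pos_z_2 = 8; pos_x_3 = 2; pos_y_3 = 6.5; pos_z_3 = 8; height_3 = 3.5; pos_x_4 = 7.5; pos_y_4 = 7.5; pos_z_4 = 7.5; pos_x_5 = 3.5; pos_y_5 = 4; radius_5 = 2; height_5 = 3.5; pos_x_6 = 7; pos_z_6 = 2.5; radius_6 = 1; height_6 = 4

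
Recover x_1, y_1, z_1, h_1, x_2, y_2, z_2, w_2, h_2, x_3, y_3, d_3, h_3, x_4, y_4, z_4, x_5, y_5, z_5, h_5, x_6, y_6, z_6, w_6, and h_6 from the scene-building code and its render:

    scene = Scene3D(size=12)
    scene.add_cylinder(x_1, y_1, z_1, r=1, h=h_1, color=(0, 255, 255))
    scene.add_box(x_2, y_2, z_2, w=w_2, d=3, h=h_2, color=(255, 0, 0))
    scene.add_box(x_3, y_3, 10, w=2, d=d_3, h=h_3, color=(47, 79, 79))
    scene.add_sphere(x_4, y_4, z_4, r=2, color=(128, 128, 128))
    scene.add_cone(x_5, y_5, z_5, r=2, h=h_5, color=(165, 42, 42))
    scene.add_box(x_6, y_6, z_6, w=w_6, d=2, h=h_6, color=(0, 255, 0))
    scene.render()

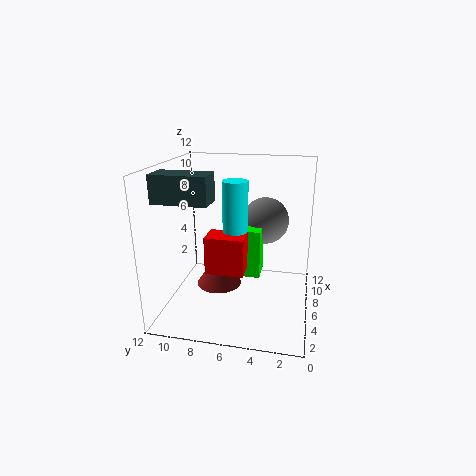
x_1 = 5; y_1 = 6; z_1 = 6; h_1 = 5; x_2 = 3; y_2 = 5; z_2 = 4; w_2 = 2; h_2 = 3; x_3 = 1; y_3 = 7; d_3 = 4; h_3 = 2; x_4 = 8; y_4 = 4; z_4 = 7; x_5 = 7; y_5 = 8; z_5 = 1; h_5 = 3; x_6 = 5; y_6 = 4; z_6 = 3; w_6 = 2; h_6 = 4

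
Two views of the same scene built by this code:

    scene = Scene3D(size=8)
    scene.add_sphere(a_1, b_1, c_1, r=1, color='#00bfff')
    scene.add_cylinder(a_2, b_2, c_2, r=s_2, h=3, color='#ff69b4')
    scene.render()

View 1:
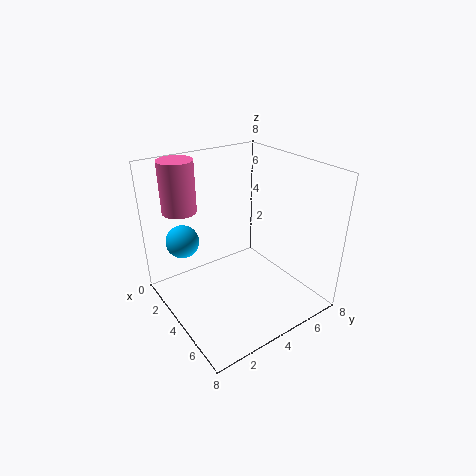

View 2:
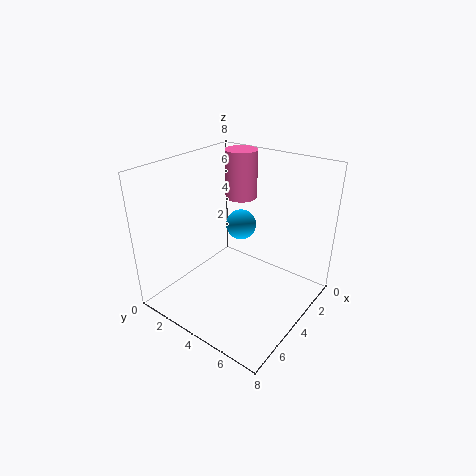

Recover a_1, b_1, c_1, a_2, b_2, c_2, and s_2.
a_1 = 1
b_1 = 2
c_1 = 3
a_2 = 1
b_2 = 2
c_2 = 5
s_2 = 1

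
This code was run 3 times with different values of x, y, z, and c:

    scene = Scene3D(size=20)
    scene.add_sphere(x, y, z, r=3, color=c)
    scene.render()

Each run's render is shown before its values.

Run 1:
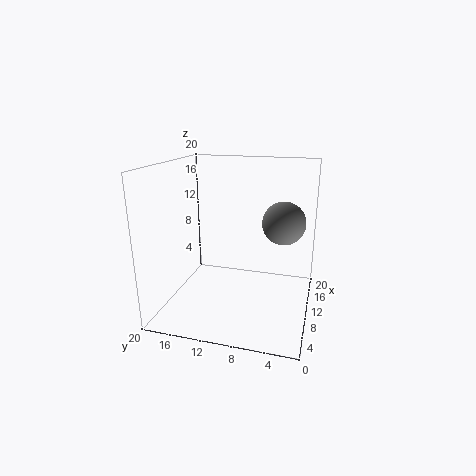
x = 12, y = 4, z = 12, c = 'gray'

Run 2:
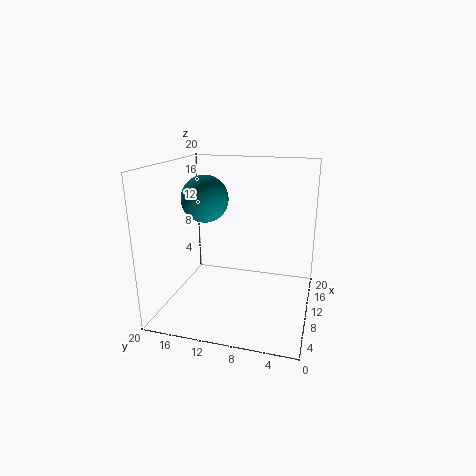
x = 7, y = 13.5, z = 16, c = 'teal'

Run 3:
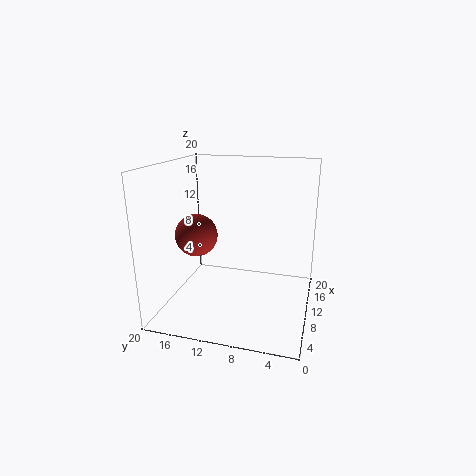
x = 9.5, y = 16, z = 10, c = 'brown'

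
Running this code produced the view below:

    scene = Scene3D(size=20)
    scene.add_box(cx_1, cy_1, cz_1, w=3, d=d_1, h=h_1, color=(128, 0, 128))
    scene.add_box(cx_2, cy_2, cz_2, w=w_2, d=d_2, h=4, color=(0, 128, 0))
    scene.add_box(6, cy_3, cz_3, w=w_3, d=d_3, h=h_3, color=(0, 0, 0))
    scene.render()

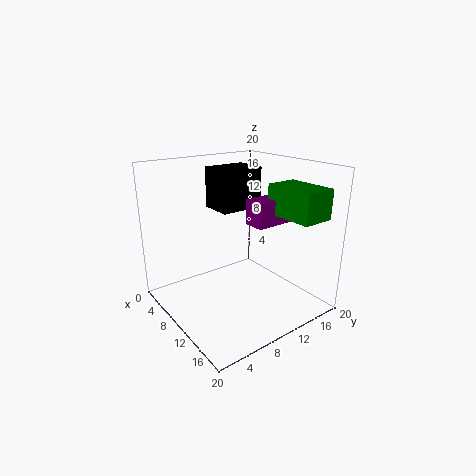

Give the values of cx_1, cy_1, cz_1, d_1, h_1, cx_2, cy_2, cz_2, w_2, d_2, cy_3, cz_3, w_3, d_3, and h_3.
cx_1 = 10.5; cy_1 = 11; cz_1 = 12; d_1 = 6; h_1 = 3.5; cx_2 = 12; cy_2 = 13.5; cz_2 = 13.5; w_2 = 7; d_2 = 4.5; cy_3 = 7.5; cz_3 = 14; w_3 = 4.5; d_3 = 6; h_3 = 5.5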